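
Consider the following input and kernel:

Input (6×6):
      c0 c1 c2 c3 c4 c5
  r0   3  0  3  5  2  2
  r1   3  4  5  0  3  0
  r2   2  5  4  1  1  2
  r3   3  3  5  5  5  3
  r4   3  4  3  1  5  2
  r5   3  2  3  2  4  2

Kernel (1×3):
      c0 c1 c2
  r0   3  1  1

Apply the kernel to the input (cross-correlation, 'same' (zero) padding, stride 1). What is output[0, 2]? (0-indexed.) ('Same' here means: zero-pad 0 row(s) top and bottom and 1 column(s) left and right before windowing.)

8

The receptive field on the zero-padded input at this output position is [0 3 5]. Elementwise product with the kernel and sum: 0·3 + 3·1 + 5·1.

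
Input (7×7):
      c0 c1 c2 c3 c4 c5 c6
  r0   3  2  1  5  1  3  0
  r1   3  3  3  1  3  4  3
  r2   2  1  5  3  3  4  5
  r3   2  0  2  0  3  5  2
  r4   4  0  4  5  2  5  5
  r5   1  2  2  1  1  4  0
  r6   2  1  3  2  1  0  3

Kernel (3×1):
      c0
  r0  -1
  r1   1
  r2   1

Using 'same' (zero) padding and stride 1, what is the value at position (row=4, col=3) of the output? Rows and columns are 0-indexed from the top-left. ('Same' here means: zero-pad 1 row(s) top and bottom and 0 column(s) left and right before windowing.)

6

The receptive field on the zero-padded input at this output position is [0 / 5 / 1]. Elementwise product with the kernel and sum: 0·-1 + 5·1 + 1·1.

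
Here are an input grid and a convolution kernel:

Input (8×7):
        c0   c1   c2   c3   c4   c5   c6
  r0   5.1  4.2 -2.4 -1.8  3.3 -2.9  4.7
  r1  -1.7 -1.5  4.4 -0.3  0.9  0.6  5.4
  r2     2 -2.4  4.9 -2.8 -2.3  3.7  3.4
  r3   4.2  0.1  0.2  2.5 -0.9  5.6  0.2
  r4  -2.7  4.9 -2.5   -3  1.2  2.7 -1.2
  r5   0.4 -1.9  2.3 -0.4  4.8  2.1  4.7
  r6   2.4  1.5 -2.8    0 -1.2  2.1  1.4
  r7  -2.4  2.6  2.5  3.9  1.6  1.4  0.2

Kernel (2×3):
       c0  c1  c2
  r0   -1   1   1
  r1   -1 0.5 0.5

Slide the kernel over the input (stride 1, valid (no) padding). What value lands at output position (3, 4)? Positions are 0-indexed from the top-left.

6.25

The receptive field on the input at this output position is [-0.9 5.6 0.2 / 1.2 2.7 -1.2]. Elementwise product with the kernel and sum: -0.9·-1 + 5.6·1 + 0.2·1 + 1.2·-1 + 2.7·0.5 + -1.2·0.5.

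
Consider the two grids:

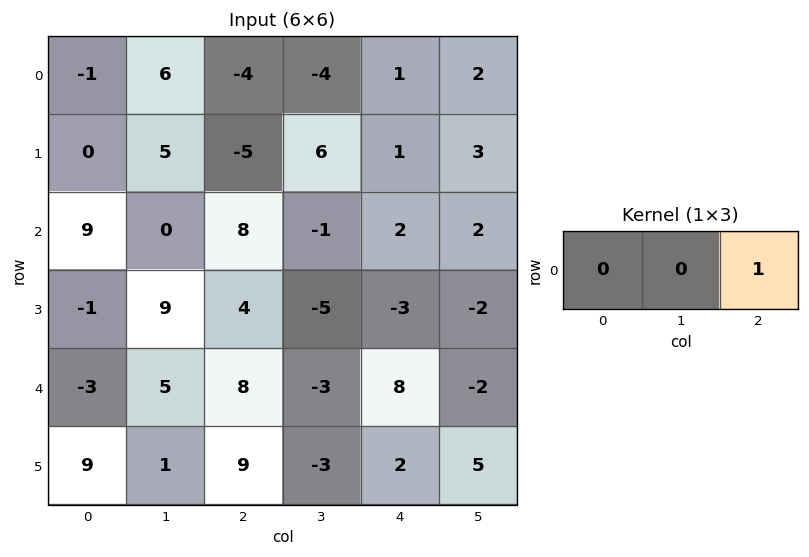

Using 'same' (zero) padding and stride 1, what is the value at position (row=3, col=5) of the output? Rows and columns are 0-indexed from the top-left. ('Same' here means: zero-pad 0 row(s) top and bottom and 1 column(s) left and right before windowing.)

0

The receptive field on the zero-padded input at this output position is [-3 -2 0]. Elementwise product with the kernel and sum: 0·1.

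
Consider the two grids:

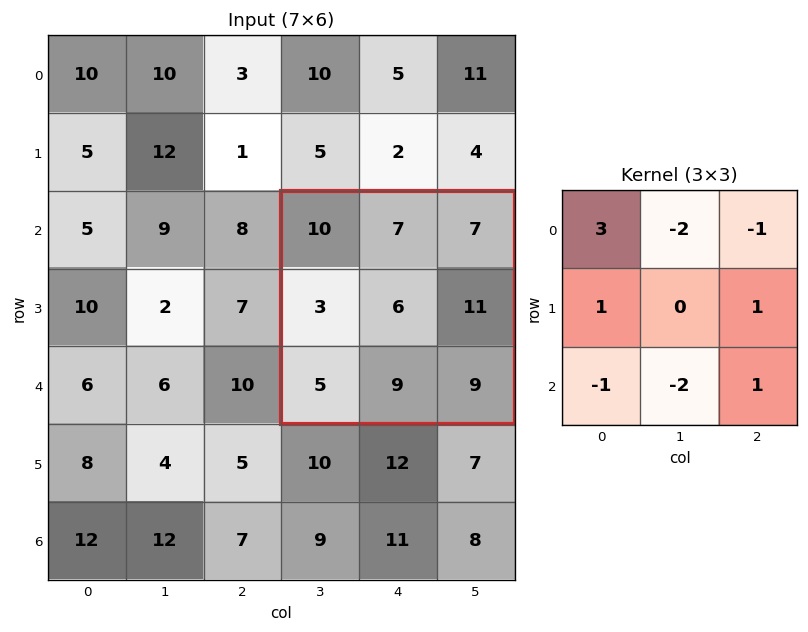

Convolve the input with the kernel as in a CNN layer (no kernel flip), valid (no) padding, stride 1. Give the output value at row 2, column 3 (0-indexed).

9

The receptive field on the input at this output position is [10 7 7 / 3 6 11 / 5 9 9]. Elementwise product with the kernel and sum: 10·3 + 7·-2 + 7·-1 + 3·1 + 11·1 + 5·-1 + 9·-2 + 9·1.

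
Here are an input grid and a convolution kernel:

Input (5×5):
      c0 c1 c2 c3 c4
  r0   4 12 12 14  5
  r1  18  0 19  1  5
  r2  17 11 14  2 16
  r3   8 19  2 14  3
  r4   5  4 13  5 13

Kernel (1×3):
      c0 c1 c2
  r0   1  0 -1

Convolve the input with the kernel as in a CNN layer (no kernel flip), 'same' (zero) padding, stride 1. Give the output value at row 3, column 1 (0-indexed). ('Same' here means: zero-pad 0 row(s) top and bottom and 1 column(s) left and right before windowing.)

The receptive field on the zero-padded input at this output position is [8 19 2]. Elementwise product with the kernel and sum: 8·1 + 2·-1.

6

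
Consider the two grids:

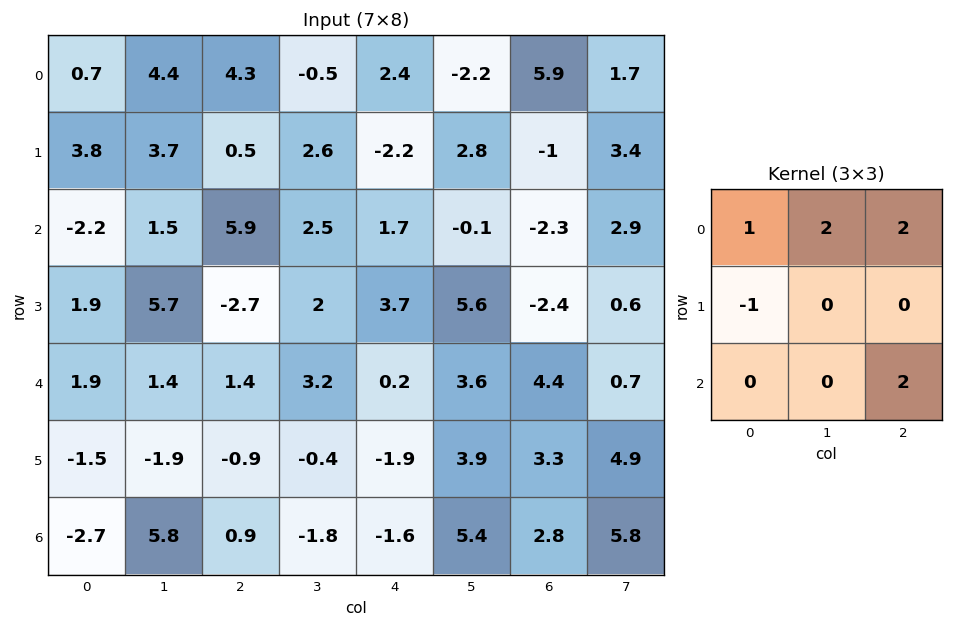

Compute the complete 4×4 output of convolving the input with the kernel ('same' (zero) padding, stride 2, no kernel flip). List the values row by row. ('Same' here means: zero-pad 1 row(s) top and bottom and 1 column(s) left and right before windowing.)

7.4 0.8 6.1 9
26.4 12.4 12.5 8.9
11.4 2.1 25.2 8.2
-6.8 -10.3 5.4 14.9

Output[0,0]: The receptive field on the zero-padded input at this output position is [0 0 0 / 0 0.7 4.4 / 0 3.8 3.7]. Elementwise product with the kernel and sum: 0·1 + 0·2 + 0·2 + 0·-1 + 3.7·2.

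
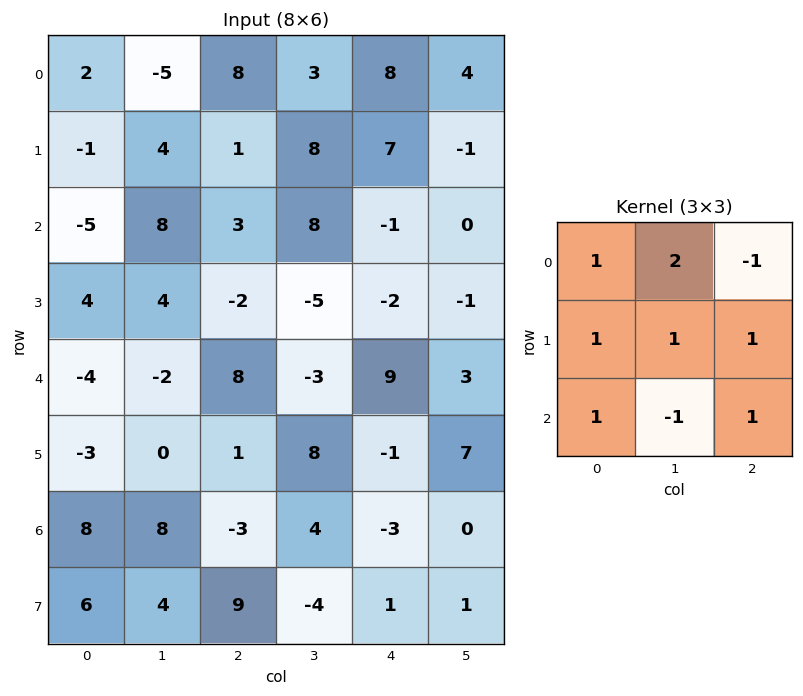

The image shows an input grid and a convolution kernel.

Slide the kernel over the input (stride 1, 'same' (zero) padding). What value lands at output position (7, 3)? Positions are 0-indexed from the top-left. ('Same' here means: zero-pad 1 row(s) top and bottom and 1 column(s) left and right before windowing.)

14

The receptive field on the zero-padded input at this output position is [-3 4 -3 / 9 -4 1 / 0 0 0]. Elementwise product with the kernel and sum: -3·1 + 4·2 + -3·-1 + 9·1 + -4·1 + 1·1 + 0·1 + 0·-1 + 0·1.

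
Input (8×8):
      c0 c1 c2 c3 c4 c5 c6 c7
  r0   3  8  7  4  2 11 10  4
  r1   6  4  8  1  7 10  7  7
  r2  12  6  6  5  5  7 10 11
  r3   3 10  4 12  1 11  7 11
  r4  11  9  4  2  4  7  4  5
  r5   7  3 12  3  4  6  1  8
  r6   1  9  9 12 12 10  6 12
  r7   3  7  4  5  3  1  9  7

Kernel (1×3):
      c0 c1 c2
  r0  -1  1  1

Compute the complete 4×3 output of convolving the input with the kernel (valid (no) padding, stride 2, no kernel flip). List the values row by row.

12 -1 19
0 4 12
2 2 7
17 15 4

Output[0,0]: The receptive field on the input at this output position is [3 8 7]. Elementwise product with the kernel and sum: 3·-1 + 8·1 + 7·1.
Output[0,1]: The receptive field on the input at this output position is [7 4 2]. Elementwise product with the kernel and sum: 7·-1 + 4·1 + 2·1.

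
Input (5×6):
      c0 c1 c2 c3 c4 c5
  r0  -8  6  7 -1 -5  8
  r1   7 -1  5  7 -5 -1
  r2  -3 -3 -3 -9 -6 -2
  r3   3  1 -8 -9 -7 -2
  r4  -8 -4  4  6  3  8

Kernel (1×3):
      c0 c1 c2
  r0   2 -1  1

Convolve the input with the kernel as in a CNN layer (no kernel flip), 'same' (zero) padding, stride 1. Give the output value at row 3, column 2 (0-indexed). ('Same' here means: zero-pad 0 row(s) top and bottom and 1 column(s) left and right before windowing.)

The receptive field on the zero-padded input at this output position is [1 -8 -9]. Elementwise product with the kernel and sum: 1·2 + -8·-1 + -9·1.

1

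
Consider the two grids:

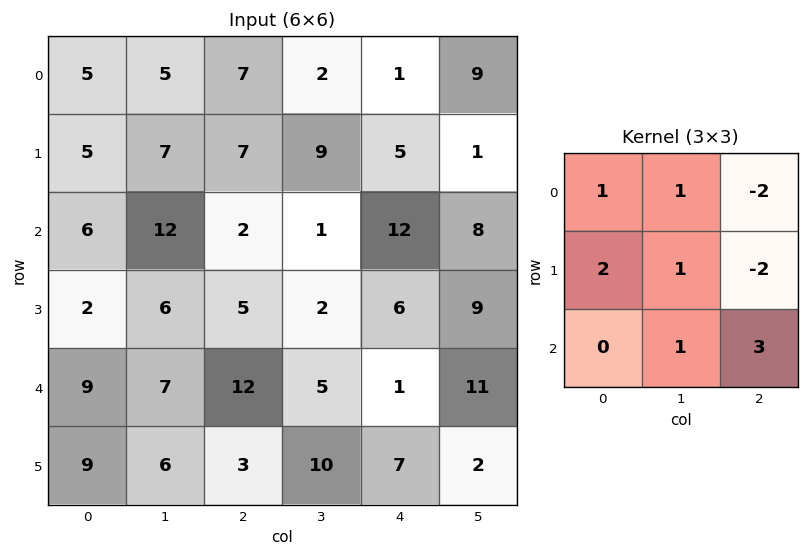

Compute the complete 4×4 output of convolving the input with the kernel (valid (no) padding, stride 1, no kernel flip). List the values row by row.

17 16 57 42
39 31 7 43
57 52 -13 23
14 56 53 -8

Output[0,0]: The receptive field on the input at this output position is [5 5 7 / 5 7 7 / 6 12 2]. Elementwise product with the kernel and sum: 5·1 + 5·1 + 7·-2 + 5·2 + 7·1 + 7·-2 + 12·1 + 2·3.
Output[0,1]: The receptive field on the input at this output position is [5 7 2 / 7 7 9 / 12 2 1]. Elementwise product with the kernel and sum: 5·1 + 7·1 + 2·-2 + 7·2 + 7·1 + 9·-2 + 2·1 + 1·3.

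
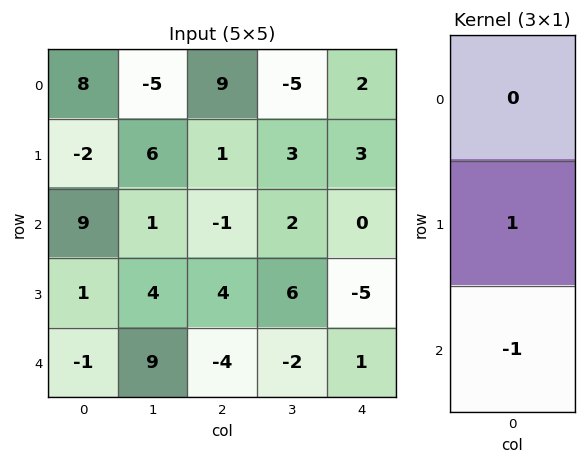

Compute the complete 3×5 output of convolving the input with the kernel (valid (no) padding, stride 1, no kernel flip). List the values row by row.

-11 5 2 1 3
8 -3 -5 -4 5
2 -5 8 8 -6

Output[0,0]: The receptive field on the input at this output position is [8 / -2 / 9]. Elementwise product with the kernel and sum: -2·1 + 9·-1.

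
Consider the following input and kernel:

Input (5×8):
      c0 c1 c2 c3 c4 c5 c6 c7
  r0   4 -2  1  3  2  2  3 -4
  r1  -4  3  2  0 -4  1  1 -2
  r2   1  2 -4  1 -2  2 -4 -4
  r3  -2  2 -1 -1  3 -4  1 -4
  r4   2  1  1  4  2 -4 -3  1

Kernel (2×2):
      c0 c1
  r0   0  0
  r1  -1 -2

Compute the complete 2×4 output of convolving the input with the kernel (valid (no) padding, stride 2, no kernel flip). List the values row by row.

Output[0,0]: The receptive field on the input at this output position is [4 -2 / -4 3]. Elementwise product with the kernel and sum: -4·-1 + 3·-2.

-2 -2 2 3
-2 3 5 7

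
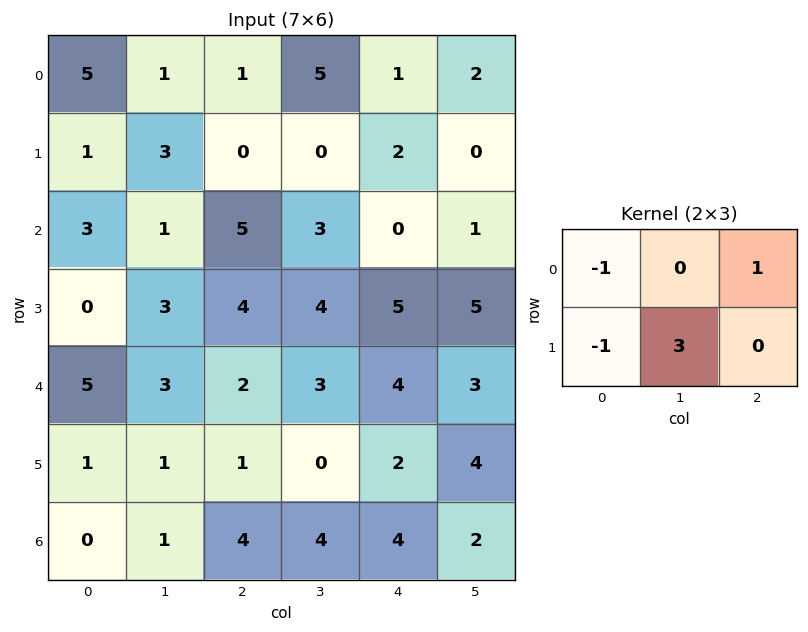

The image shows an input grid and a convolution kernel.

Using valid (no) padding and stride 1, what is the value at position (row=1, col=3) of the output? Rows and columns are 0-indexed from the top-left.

The receptive field on the input at this output position is [0 2 0 / 3 0 1]. Elementwise product with the kernel and sum: 0·-1 + 0·1 + 3·-1 + 0·3.

-3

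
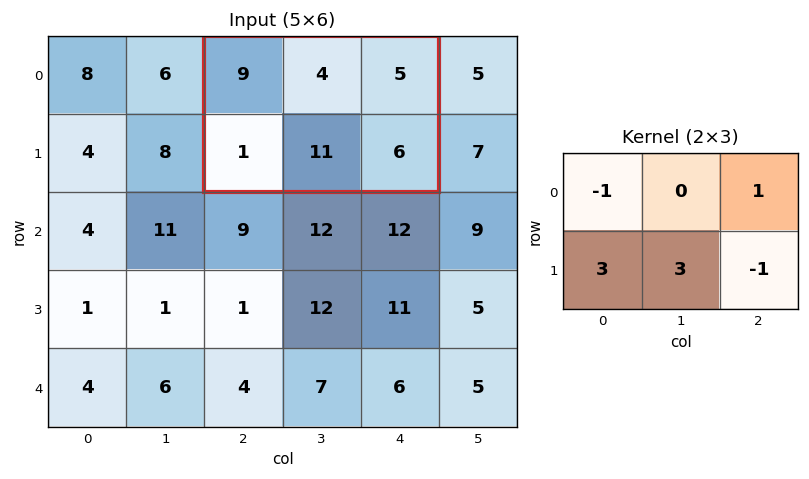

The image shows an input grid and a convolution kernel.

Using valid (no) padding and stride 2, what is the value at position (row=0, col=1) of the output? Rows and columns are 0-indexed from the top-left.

The receptive field on the input at this output position is [9 4 5 / 1 11 6]. Elementwise product with the kernel and sum: 9·-1 + 5·1 + 1·3 + 11·3 + 6·-1.

26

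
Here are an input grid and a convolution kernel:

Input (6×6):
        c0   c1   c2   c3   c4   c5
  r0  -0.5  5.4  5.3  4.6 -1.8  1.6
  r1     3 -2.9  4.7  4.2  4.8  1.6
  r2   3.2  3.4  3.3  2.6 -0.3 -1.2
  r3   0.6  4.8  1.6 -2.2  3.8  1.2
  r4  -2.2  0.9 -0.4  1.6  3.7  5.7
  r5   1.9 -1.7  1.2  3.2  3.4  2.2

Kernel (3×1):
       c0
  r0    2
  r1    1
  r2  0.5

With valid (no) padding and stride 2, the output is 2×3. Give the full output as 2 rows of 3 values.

3.6 16.95 1.05
5.9 8 5.05

Output[0,0]: The receptive field on the input at this output position is [-0.5 / 3 / 3.2]. Elementwise product with the kernel and sum: -0.5·2 + 3·1 + 3.2·0.5.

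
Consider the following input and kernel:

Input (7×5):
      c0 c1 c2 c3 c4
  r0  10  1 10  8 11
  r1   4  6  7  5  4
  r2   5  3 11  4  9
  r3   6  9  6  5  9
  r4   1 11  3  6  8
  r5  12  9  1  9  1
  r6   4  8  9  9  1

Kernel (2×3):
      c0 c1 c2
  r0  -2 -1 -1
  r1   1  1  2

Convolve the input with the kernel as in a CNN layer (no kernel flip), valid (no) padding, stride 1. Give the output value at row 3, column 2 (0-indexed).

-1

The receptive field on the input at this output position is [6 5 9 / 3 6 8]. Elementwise product with the kernel and sum: 6·-2 + 5·-1 + 9·-1 + 3·1 + 6·1 + 8·2.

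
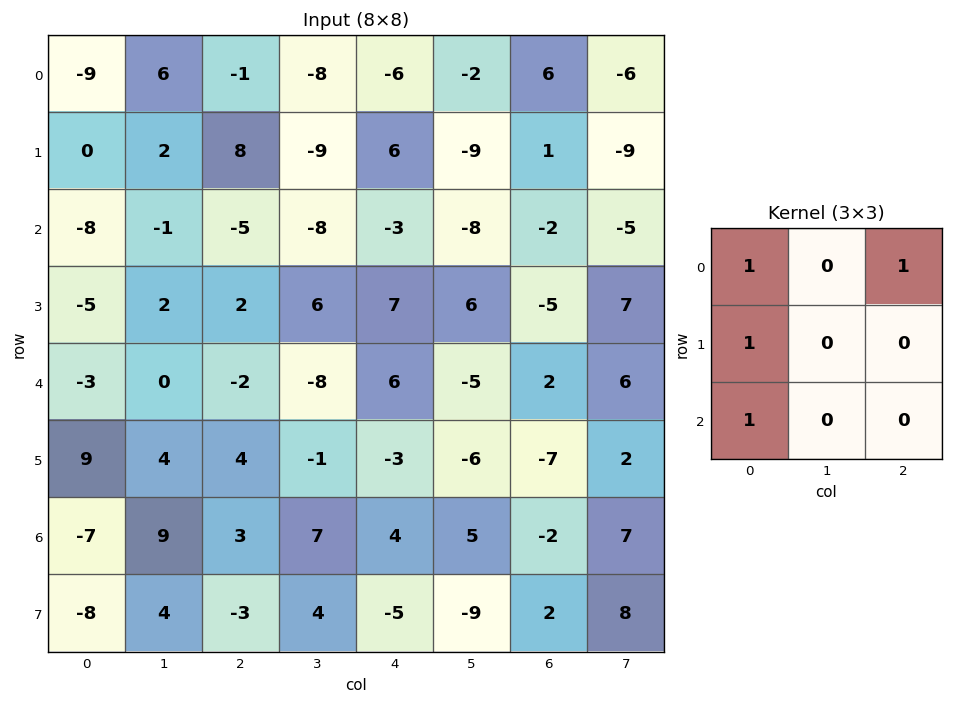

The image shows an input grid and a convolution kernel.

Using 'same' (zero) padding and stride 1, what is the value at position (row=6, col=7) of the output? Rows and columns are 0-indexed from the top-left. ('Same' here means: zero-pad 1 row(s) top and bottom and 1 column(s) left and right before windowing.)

-7

The receptive field on the zero-padded input at this output position is [-7 2 0 / -2 7 0 / 2 8 0]. Elementwise product with the kernel and sum: -7·1 + 0·1 + -2·1 + 2·1.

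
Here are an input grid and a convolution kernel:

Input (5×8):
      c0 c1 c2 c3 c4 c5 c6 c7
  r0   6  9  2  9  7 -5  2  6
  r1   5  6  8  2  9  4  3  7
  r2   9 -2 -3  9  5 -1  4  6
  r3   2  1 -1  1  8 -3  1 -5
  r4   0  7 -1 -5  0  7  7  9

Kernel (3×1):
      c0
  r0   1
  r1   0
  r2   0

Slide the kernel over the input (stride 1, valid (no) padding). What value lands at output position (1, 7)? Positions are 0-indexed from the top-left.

7

The receptive field on the input at this output position is [7 / 6 / -5]. Elementwise product with the kernel and sum: 7·1.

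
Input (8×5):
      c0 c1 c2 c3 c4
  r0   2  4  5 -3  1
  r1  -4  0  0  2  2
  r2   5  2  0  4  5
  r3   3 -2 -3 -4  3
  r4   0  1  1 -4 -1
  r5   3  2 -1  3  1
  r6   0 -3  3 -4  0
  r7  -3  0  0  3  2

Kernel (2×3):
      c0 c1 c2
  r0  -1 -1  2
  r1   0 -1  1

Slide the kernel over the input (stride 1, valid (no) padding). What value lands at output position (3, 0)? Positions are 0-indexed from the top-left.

-7

The receptive field on the input at this output position is [3 -2 -3 / 0 1 1]. Elementwise product with the kernel and sum: 3·-1 + -2·-1 + -3·2 + 1·-1 + 1·1.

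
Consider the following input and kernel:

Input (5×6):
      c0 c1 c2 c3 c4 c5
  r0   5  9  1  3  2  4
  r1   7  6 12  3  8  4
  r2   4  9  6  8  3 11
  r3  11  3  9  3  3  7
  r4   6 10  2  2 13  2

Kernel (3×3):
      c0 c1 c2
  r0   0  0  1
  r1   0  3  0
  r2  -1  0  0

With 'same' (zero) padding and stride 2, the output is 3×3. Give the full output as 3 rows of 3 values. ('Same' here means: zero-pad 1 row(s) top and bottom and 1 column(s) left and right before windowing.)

Output[0,0]: The receptive field on the zero-padded input at this output position is [0 0 0 / 0 5 9 / 0 7 6]. Elementwise product with the kernel and sum: 0·1 + 5·3 + 0·-1.

15 -3 3
18 18 10
21 9 46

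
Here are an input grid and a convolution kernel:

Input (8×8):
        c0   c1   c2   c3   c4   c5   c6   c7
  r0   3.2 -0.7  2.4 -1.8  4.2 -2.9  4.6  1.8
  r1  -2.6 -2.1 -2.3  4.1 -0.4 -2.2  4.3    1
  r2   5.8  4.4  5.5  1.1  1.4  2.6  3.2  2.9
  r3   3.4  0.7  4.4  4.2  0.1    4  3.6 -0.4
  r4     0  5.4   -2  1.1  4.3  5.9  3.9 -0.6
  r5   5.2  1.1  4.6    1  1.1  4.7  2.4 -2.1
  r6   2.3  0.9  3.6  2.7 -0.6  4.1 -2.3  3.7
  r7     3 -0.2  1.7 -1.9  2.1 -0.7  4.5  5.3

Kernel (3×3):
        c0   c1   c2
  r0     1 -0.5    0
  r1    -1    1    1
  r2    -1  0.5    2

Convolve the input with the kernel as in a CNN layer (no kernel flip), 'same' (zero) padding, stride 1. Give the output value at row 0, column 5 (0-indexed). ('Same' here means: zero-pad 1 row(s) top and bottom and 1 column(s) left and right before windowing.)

5.4

The receptive field on the zero-padded input at this output position is [0 0 0 / 4.2 -2.9 4.6 / -0.4 -2.2 4.3]. Elementwise product with the kernel and sum: 0·1 + 0·-0.5 + 4.2·-1 + -2.9·1 + 4.6·1 + -0.4·-1 + -2.2·0.5 + 4.3·2.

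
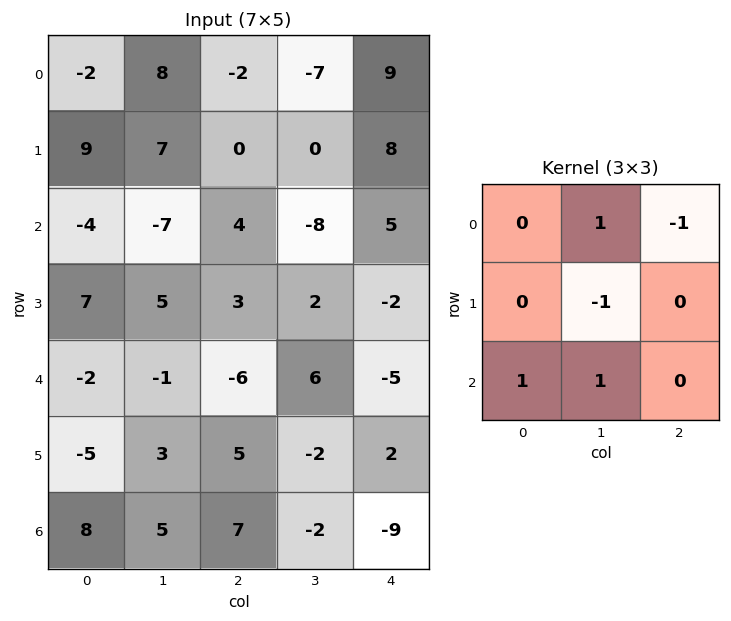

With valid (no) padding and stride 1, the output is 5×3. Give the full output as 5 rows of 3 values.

Output[0,0]: The receptive field on the input at this output position is [-2 8 -2 / 9 7 0 / -4 -7 4]. Elementwise product with the kernel and sum: 8·1 + -2·-1 + 7·-1 + -4·1 + -7·1.

-8 2 -20
26 4 5
-19 2 -15
1 15 1
15 -5 18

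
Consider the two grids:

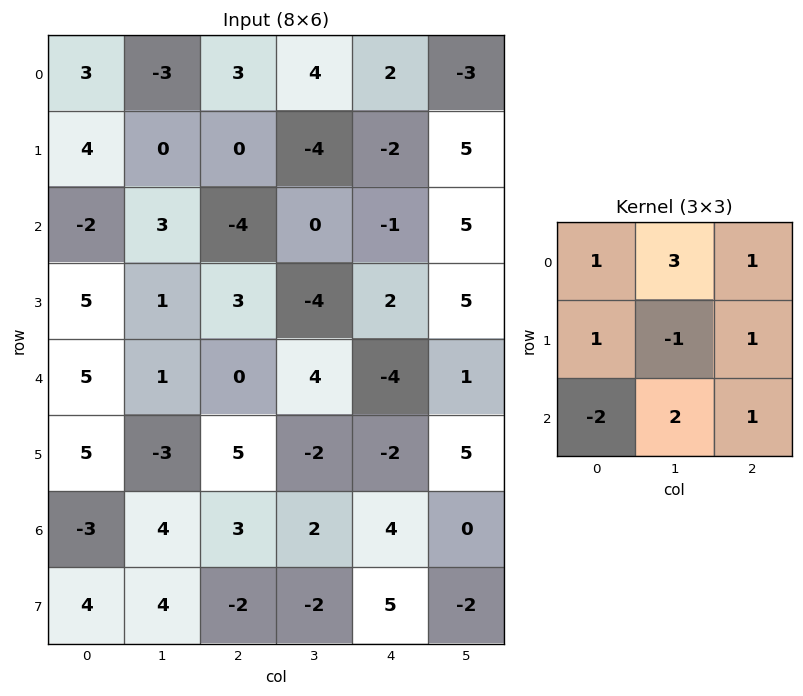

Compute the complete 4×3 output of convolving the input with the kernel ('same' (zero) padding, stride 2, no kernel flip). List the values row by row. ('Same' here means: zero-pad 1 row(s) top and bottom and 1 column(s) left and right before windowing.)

2 -6 8
28 3 18
19 25 21
31 -1 7

Output[0,0]: The receptive field on the zero-padded input at this output position is [0 0 0 / 0 3 -3 / 0 4 0]. Elementwise product with the kernel and sum: 0·1 + 0·3 + 0·1 + 0·1 + 3·-1 + -3·1 + 0·-2 + 4·2 + 0·1.
Output[0,1]: The receptive field on the zero-padded input at this output position is [0 0 0 / -3 3 4 / 0 0 -4]. Elementwise product with the kernel and sum: 0·1 + 0·3 + 0·1 + -3·1 + 3·-1 + 4·1 + 0·-2 + 0·2 + -4·1.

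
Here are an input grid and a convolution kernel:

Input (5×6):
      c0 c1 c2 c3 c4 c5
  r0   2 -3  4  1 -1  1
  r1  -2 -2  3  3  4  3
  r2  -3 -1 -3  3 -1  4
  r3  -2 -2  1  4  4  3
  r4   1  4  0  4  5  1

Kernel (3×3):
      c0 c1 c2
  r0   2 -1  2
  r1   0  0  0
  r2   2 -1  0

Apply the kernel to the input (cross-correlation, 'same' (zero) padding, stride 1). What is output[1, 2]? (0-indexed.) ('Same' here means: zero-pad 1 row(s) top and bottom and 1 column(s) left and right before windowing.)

-7

The receptive field on the zero-padded input at this output position is [-3 4 1 / -2 3 3 / -1 -3 3]. Elementwise product with the kernel and sum: -3·2 + 4·-1 + 1·2 + -1·2 + -3·-1.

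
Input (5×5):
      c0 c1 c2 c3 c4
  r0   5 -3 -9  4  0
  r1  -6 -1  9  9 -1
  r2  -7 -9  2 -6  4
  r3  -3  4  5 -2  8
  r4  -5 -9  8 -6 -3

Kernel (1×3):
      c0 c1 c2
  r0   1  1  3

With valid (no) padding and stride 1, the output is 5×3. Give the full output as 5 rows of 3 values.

-25 0 -5
20 35 15
-10 -25 8
16 3 27
10 -19 -7

Output[0,0]: The receptive field on the input at this output position is [5 -3 -9]. Elementwise product with the kernel and sum: 5·1 + -3·1 + -9·3.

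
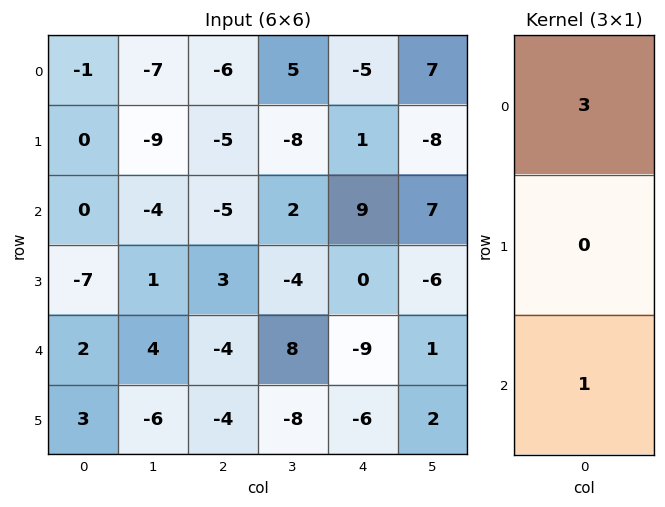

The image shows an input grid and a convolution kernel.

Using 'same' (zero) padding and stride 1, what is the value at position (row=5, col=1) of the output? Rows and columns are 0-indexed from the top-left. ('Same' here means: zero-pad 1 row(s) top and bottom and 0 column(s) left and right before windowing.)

12

The receptive field on the zero-padded input at this output position is [4 / -6 / 0]. Elementwise product with the kernel and sum: 4·3 + 0·1.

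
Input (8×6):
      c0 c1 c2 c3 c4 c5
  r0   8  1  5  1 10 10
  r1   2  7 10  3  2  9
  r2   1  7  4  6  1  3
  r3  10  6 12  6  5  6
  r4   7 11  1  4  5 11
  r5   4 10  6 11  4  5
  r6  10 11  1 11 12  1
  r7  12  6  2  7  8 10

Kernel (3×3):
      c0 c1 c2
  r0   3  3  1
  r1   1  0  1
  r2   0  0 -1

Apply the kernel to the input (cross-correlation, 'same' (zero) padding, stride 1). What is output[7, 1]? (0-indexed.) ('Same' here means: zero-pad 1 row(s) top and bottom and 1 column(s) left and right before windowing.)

The receptive field on the zero-padded input at this output position is [10 11 1 / 12 6 2 / 0 0 0]. Elementwise product with the kernel and sum: 10·3 + 11·3 + 1·1 + 12·1 + 2·1 + 0·-1.

78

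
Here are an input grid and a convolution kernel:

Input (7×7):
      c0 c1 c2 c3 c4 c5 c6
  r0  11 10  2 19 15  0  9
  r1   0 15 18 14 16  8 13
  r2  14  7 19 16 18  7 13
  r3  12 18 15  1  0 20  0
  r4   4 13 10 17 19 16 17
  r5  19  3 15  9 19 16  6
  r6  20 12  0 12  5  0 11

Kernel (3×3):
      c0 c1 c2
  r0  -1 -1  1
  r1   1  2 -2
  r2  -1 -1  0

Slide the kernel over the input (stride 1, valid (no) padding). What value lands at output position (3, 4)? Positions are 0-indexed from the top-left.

-38

The receptive field on the input at this output position is [0 20 0 / 19 16 17 / 19 16 6]. Elementwise product with the kernel and sum: 0·-1 + 20·-1 + 0·1 + 19·1 + 16·2 + 17·-2 + 19·-1 + 16·-1.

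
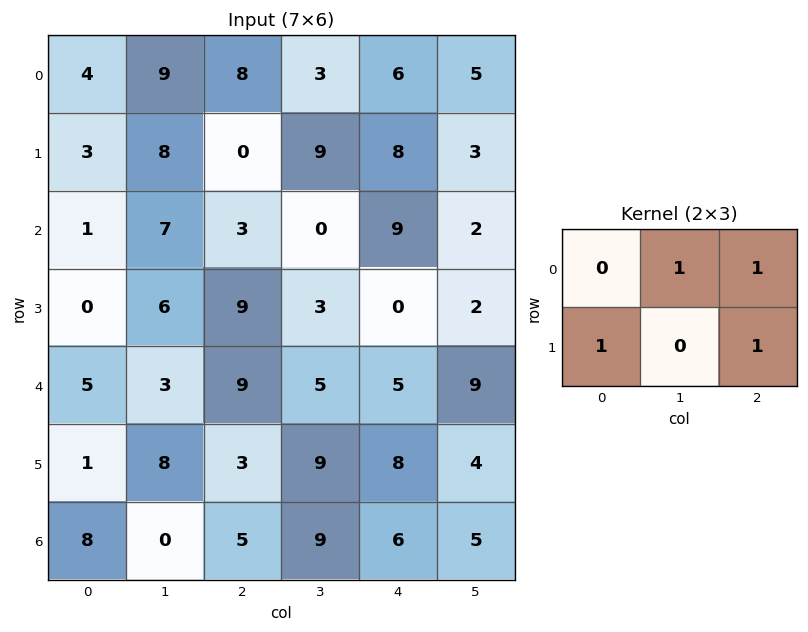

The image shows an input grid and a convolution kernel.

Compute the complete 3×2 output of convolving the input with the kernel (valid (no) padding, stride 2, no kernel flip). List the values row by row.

Output[0,0]: The receptive field on the input at this output position is [4 9 8 / 3 8 0]. Elementwise product with the kernel and sum: 9·1 + 8·1 + 3·1 + 0·1.
Output[0,1]: The receptive field on the input at this output position is [8 3 6 / 0 9 8]. Elementwise product with the kernel and sum: 3·1 + 6·1 + 0·1 + 8·1.

20 17
19 18
16 21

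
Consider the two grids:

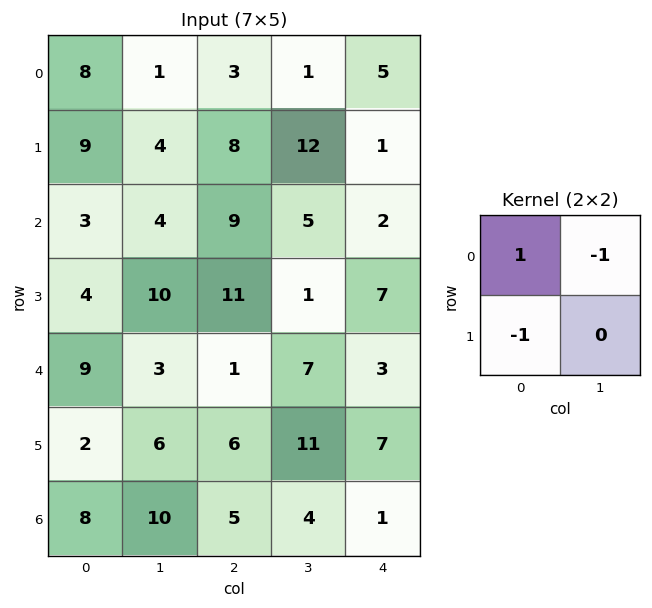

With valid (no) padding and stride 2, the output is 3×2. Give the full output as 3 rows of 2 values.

Output[0,0]: The receptive field on the input at this output position is [8 1 / 9 4]. Elementwise product with the kernel and sum: 8·1 + 1·-1 + 9·-1.
Output[0,1]: The receptive field on the input at this output position is [3 1 / 8 12]. Elementwise product with the kernel and sum: 3·1 + 1·-1 + 8·-1.

-2 -6
-5 -7
4 -12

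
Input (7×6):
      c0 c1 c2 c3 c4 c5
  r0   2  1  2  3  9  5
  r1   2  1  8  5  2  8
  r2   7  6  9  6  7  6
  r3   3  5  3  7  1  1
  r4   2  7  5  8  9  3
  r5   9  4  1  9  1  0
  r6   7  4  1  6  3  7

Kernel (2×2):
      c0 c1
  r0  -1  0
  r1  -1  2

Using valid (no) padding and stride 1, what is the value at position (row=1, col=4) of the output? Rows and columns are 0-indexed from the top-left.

The receptive field on the input at this output position is [2 8 / 7 6]. Elementwise product with the kernel and sum: 2·-1 + 7·-1 + 6·2.

3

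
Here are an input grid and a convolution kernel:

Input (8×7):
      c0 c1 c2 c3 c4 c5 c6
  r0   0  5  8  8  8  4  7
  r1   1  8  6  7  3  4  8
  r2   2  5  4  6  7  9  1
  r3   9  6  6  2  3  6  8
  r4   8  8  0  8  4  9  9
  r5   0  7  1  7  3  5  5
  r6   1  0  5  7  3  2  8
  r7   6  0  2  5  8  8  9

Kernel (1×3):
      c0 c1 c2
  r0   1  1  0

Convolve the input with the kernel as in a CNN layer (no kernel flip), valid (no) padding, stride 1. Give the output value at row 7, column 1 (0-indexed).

2

The receptive field on the input at this output position is [0 2 5]. Elementwise product with the kernel and sum: 0·1 + 2·1.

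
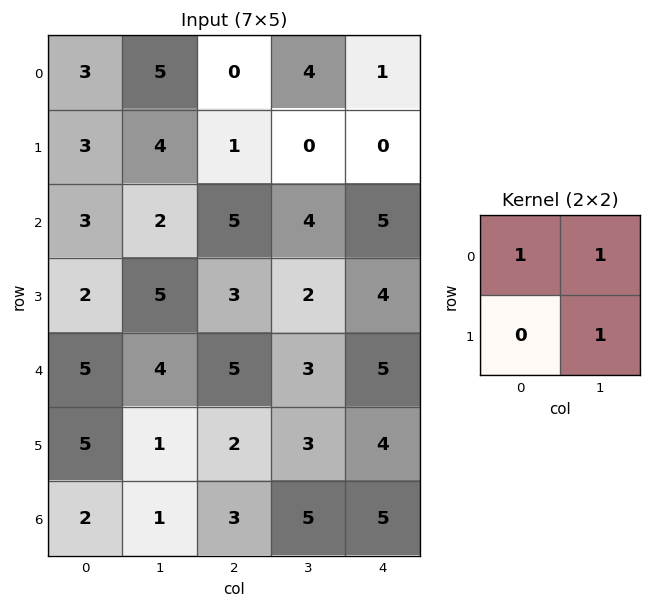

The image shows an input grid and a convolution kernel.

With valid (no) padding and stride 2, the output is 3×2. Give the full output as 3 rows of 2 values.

12 4
10 11
10 11

Output[0,0]: The receptive field on the input at this output position is [3 5 / 3 4]. Elementwise product with the kernel and sum: 3·1 + 5·1 + 4·1.
Output[0,1]: The receptive field on the input at this output position is [0 4 / 1 0]. Elementwise product with the kernel and sum: 0·1 + 4·1 + 0·1.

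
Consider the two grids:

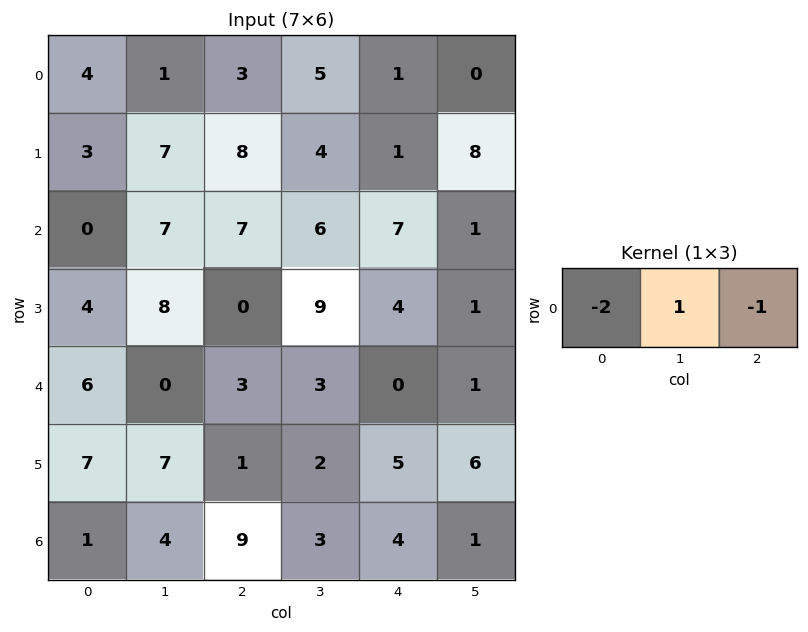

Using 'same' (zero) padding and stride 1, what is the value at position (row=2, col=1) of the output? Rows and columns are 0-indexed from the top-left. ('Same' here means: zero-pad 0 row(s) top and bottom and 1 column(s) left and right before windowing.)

The receptive field on the zero-padded input at this output position is [0 7 7]. Elementwise product with the kernel and sum: 0·-2 + 7·1 + 7·-1.

0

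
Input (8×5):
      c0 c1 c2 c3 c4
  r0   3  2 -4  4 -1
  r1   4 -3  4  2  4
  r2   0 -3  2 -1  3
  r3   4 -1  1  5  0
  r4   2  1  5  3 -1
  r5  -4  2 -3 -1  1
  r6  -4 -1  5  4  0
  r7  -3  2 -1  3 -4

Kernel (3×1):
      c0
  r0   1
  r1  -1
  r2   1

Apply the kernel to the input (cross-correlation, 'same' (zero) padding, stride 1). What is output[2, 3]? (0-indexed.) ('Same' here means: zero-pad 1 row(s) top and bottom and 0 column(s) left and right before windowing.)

8

The receptive field on the zero-padded input at this output position is [2 / -1 / 5]. Elementwise product with the kernel and sum: 2·1 + -1·-1 + 5·1.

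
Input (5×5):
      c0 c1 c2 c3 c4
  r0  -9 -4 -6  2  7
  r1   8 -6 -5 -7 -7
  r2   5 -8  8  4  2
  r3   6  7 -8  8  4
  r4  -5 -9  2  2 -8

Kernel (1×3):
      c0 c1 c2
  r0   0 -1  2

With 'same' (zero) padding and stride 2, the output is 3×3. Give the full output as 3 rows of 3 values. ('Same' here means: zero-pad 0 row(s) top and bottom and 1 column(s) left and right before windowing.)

1 10 -7
-21 0 -2
-13 2 8

Output[0,0]: The receptive field on the zero-padded input at this output position is [0 -9 -4]. Elementwise product with the kernel and sum: -9·-1 + -4·2.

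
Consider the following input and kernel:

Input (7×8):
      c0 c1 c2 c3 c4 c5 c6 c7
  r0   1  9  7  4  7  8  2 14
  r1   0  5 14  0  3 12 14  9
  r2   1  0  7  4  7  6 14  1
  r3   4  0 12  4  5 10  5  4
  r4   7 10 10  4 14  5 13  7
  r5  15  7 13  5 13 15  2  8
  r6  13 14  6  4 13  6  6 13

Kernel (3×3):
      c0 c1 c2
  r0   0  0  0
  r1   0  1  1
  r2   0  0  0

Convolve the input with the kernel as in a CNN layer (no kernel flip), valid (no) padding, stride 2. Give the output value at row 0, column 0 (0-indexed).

The receptive field on the input at this output position is [1 9 7 / 0 5 14 / 1 0 7]. Elementwise product with the kernel and sum: 5·1 + 14·1.

19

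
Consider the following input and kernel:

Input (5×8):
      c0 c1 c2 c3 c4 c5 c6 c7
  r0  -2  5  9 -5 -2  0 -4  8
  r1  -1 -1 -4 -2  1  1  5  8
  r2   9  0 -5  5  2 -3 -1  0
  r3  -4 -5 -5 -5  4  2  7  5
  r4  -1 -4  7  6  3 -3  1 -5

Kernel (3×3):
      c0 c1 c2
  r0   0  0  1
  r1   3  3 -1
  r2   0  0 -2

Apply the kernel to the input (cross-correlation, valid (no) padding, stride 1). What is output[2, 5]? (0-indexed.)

32

The receptive field on the input at this output position is [-3 -1 0 / 2 7 5 / -3 1 -5]. Elementwise product with the kernel and sum: 0·1 + 2·3 + 7·3 + 5·-1 + -5·-2.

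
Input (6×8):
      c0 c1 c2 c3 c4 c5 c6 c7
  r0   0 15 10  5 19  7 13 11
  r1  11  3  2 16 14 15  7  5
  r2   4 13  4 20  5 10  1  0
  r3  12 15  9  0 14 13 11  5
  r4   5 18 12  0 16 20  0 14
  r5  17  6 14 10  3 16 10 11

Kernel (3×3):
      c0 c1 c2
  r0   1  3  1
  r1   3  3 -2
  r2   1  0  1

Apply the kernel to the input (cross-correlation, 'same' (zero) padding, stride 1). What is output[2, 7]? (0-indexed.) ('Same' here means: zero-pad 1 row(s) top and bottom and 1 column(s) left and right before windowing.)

36

The receptive field on the zero-padded input at this output position is [7 5 0 / 1 0 0 / 11 5 0]. Elementwise product with the kernel and sum: 7·1 + 5·3 + 0·1 + 1·3 + 0·3 + 0·-2 + 11·1 + 0·1.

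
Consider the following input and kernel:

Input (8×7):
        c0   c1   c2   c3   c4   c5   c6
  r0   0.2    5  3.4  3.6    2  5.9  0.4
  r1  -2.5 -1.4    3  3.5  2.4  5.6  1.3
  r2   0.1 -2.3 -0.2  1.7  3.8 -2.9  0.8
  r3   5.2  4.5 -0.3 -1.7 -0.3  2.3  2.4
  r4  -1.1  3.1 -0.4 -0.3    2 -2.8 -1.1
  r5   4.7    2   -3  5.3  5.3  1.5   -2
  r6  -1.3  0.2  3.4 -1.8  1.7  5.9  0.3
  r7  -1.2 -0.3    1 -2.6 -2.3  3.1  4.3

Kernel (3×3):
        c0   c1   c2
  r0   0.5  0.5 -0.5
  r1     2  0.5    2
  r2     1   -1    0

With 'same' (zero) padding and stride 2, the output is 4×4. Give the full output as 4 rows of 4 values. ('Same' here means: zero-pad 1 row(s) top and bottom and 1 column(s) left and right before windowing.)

Output[0,0]: The receptive field on the zero-padded input at this output position is [0 0 0 / 0 0.2 5 / 0 -2.5 -1.4]. Elementwise product with the kernel and sum: 0·0.5 + 0·0.5 + 0·-0.5 + 0·2 + 0.2·0.5 + 5·2 + 0·1 + -2.5·-1.

12.6 14.5 21.1 16.3
-10.3 2.55 -1.75 -2.05
1.3 13.35 -7.35 -0.3
2.3 -5.95 13.3 10.5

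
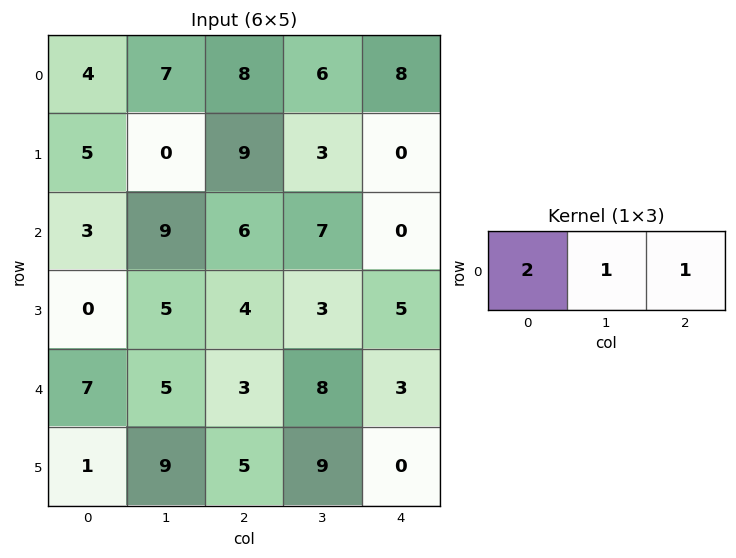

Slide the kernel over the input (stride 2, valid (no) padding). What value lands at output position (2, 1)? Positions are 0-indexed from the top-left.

17

The receptive field on the input at this output position is [3 8 3]. Elementwise product with the kernel and sum: 3·2 + 8·1 + 3·1.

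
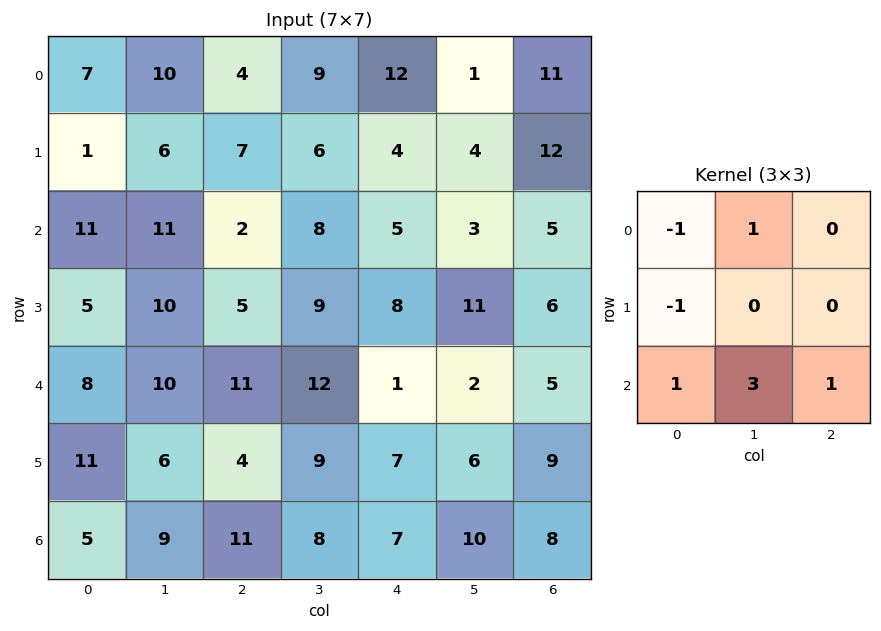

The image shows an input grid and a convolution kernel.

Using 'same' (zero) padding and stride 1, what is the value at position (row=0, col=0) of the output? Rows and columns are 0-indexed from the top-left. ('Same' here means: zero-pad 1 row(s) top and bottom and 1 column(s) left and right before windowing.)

9

The receptive field on the zero-padded input at this output position is [0 0 0 / 0 7 10 / 0 1 6]. Elementwise product with the kernel and sum: 0·-1 + 0·1 + 0·-1 + 0·1 + 1·3 + 6·1.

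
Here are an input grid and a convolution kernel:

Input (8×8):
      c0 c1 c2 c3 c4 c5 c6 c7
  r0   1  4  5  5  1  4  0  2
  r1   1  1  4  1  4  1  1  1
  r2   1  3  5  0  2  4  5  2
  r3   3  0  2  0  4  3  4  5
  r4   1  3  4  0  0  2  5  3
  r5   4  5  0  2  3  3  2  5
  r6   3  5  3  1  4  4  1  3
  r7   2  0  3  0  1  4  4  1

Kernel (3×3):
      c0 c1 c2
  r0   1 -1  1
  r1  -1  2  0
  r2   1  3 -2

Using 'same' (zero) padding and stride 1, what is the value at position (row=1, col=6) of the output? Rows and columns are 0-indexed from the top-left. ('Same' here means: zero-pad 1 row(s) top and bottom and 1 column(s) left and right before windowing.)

The receptive field on the zero-padded input at this output position is [4 0 2 / 1 1 1 / 4 5 2]. Elementwise product with the kernel and sum: 4·1 + 0·-1 + 2·1 + 1·-1 + 1·2 + 4·1 + 5·3 + 2·-2.

22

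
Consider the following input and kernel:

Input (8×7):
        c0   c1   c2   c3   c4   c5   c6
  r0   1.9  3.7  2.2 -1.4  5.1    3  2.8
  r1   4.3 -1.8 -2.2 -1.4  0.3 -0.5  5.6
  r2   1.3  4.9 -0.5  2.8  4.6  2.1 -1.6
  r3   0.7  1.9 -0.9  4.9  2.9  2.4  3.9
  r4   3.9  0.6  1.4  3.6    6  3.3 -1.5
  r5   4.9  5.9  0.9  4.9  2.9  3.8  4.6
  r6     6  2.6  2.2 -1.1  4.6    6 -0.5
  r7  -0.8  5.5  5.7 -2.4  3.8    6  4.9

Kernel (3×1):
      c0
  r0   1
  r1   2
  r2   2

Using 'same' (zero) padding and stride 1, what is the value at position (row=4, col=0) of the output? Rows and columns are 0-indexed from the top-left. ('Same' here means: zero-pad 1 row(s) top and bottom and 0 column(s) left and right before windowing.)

18.3

The receptive field on the zero-padded input at this output position is [0.7 / 3.9 / 4.9]. Elementwise product with the kernel and sum: 0.7·1 + 3.9·2 + 4.9·2.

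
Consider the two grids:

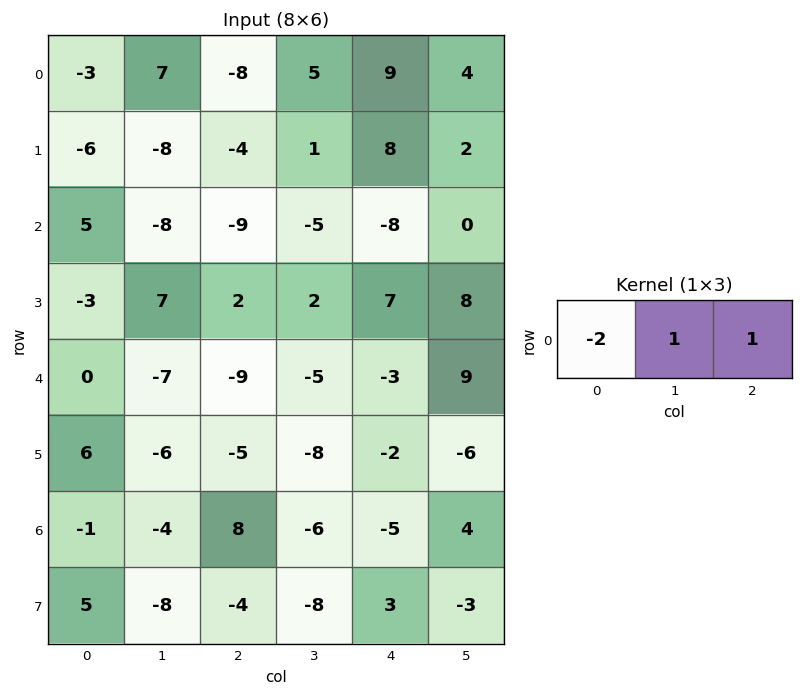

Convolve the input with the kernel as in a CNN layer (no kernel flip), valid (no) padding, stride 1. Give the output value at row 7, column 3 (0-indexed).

The receptive field on the input at this output position is [-8 3 -3]. Elementwise product with the kernel and sum: -8·-2 + 3·1 + -3·1.

16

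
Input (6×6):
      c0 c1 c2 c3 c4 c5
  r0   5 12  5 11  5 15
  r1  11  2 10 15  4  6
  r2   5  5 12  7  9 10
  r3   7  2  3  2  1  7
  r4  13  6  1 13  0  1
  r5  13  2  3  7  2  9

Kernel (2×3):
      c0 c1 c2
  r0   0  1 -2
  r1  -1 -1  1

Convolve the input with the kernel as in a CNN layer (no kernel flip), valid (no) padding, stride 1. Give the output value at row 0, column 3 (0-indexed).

-38

The receptive field on the input at this output position is [11 5 15 / 15 4 6]. Elementwise product with the kernel and sum: 5·1 + 15·-2 + 15·-1 + 4·-1 + 6·1.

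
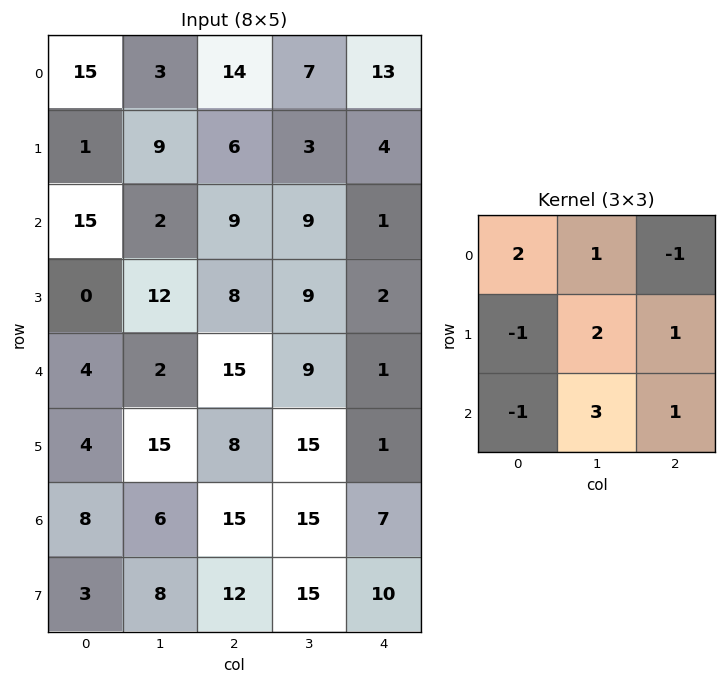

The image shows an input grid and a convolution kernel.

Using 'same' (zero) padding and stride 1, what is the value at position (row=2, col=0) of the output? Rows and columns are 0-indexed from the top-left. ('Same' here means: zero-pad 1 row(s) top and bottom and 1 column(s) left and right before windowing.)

36

The receptive field on the zero-padded input at this output position is [0 1 9 / 0 15 2 / 0 0 12]. Elementwise product with the kernel and sum: 0·2 + 1·1 + 9·-1 + 0·-1 + 15·2 + 2·1 + 0·-1 + 0·3 + 12·1.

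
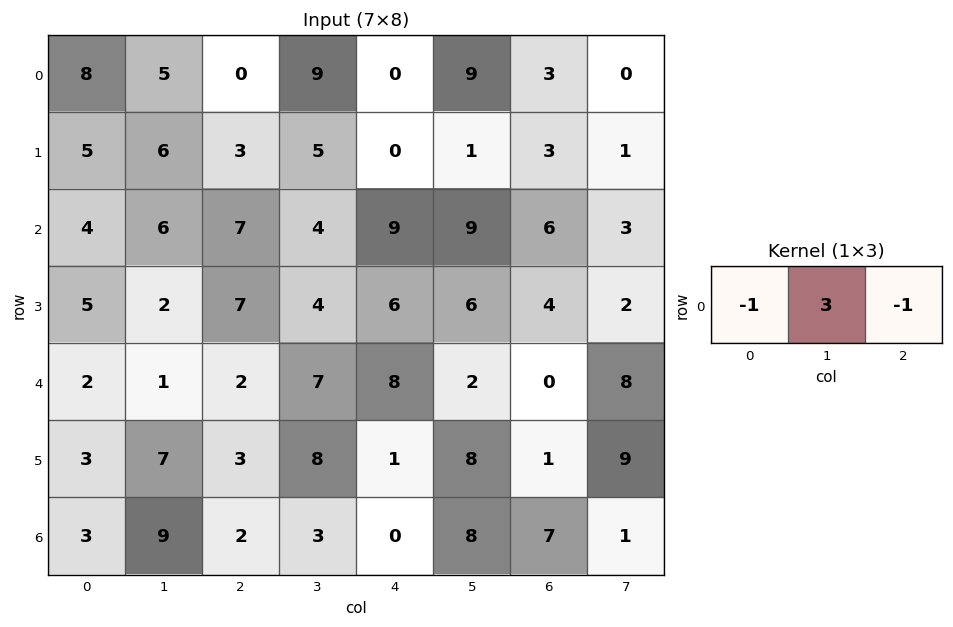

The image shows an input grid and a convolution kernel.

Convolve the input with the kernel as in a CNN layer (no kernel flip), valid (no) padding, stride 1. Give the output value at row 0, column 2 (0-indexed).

The receptive field on the input at this output position is [0 9 0]. Elementwise product with the kernel and sum: 0·-1 + 9·3 + 0·-1.

27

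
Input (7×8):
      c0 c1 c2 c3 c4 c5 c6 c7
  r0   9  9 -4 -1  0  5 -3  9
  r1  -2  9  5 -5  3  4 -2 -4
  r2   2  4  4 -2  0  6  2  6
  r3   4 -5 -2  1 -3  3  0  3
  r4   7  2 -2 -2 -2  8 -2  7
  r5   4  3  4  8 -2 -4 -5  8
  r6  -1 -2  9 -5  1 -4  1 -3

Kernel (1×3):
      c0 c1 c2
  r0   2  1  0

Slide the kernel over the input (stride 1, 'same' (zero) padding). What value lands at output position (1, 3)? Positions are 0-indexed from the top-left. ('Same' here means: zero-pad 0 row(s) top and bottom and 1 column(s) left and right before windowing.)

5

The receptive field on the zero-padded input at this output position is [5 -5 3]. Elementwise product with the kernel and sum: 5·2 + -5·1.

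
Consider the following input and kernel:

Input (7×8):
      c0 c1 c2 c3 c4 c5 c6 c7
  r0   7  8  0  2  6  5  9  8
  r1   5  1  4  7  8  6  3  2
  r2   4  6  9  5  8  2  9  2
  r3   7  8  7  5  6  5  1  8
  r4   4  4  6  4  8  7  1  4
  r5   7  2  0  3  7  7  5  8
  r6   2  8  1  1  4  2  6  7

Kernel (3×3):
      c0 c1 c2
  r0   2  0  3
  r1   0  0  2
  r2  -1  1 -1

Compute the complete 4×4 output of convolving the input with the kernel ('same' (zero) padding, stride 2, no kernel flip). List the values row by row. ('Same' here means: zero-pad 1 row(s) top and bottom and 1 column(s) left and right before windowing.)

Output[0,0]: The receptive field on the zero-padded input at this output position is [0 0 0 / 0 7 8 / 0 5 1]. Elementwise product with the kernel and sum: 0·2 + 0·3 + 8·2 + 0·-1 + 5·1 + 1·-1.
Output[0,1]: The receptive field on the zero-padded input at this output position is [0 0 0 / 8 0 2 / 1 4 7]. Elementwise product with the kernel and sum: 0·2 + 0·3 + 2·2 + 1·-1 + 4·1 + 7·-1.

20 0 5 11
14 27 32 10
37 34 36 32
22 15 31 52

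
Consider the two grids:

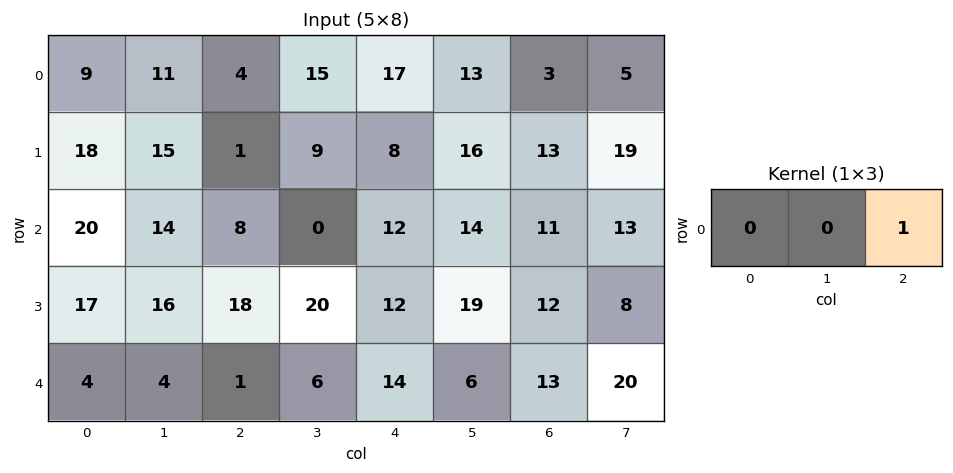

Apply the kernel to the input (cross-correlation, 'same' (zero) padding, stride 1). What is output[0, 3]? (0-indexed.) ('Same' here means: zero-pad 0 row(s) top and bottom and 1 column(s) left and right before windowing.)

The receptive field on the zero-padded input at this output position is [4 15 17]. Elementwise product with the kernel and sum: 17·1.

17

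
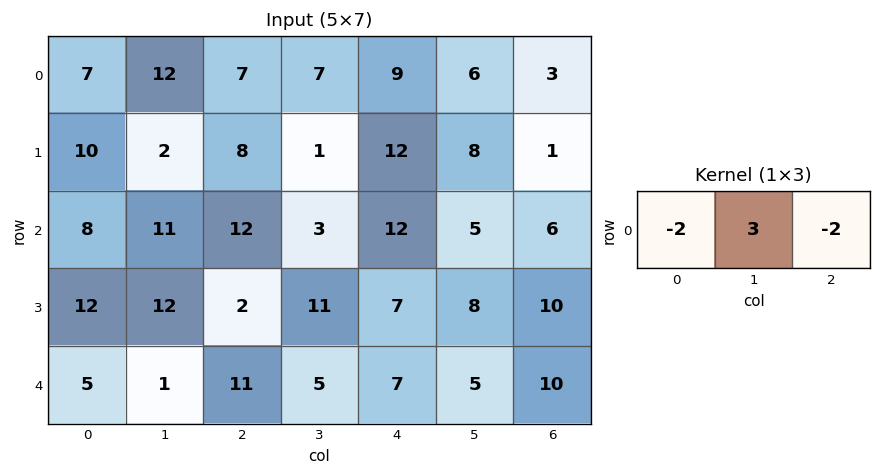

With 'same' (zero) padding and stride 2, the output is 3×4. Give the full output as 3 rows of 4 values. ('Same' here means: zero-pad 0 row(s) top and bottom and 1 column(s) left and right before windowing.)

-3 -17 1 -3
2 8 20 8
13 21 1 20

Output[0,0]: The receptive field on the zero-padded input at this output position is [0 7 12]. Elementwise product with the kernel and sum: 0·-2 + 7·3 + 12·-2.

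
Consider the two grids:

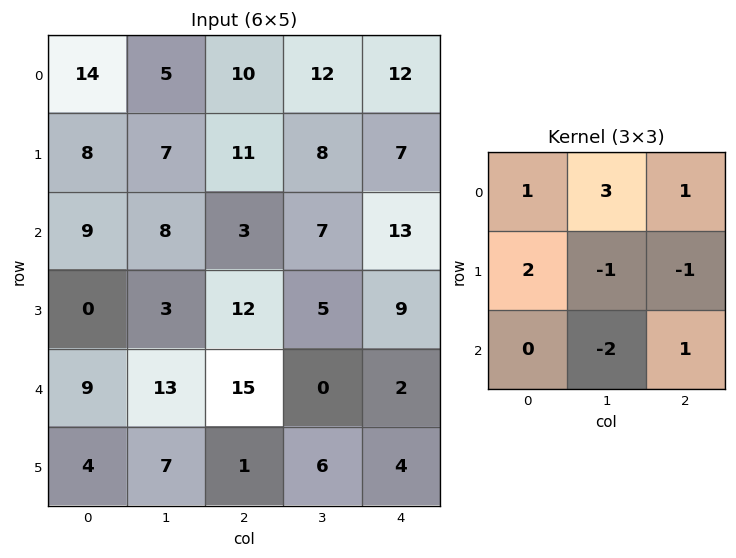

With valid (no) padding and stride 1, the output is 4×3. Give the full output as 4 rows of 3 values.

Output[0,0]: The receptive field on the input at this output position is [14 5 10 / 8 7 11 / 9 8 3]. Elementwise product with the kernel and sum: 14·1 + 5·3 + 10·1 + 8·2 + 7·-1 + 11·-1 + 8·-2 + 3·1.

24 43 64
53 35 27
10 -17 49
-2 59 56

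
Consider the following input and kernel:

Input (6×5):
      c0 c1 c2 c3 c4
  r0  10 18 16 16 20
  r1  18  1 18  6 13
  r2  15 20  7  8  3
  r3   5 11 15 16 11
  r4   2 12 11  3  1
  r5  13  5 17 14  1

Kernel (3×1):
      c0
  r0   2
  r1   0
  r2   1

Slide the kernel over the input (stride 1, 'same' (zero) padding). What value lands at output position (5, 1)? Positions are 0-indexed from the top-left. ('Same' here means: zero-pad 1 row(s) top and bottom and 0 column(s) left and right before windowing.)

24

The receptive field on the zero-padded input at this output position is [12 / 5 / 0]. Elementwise product with the kernel and sum: 12·2 + 0·1.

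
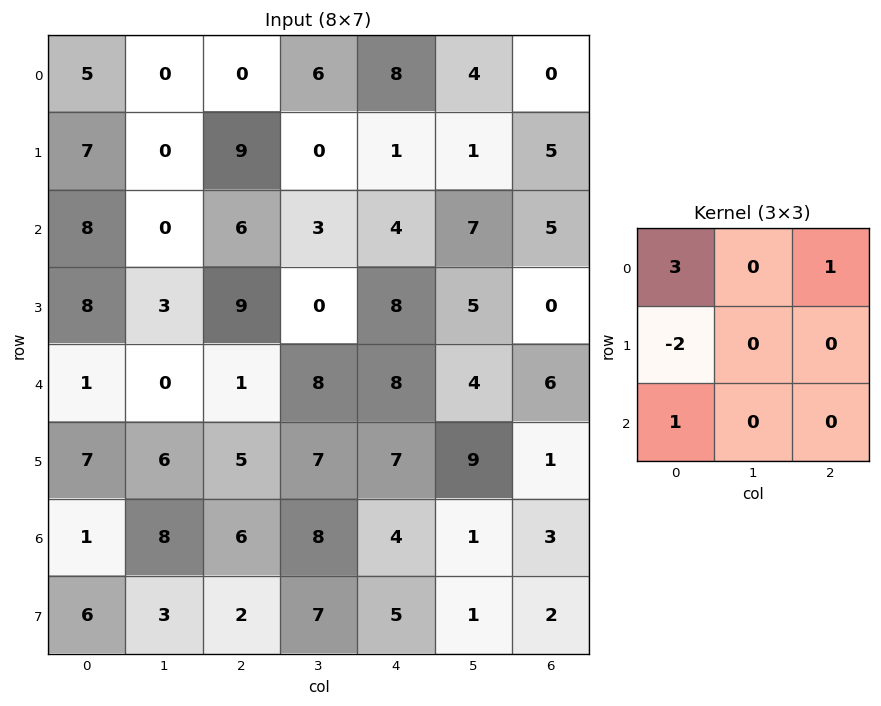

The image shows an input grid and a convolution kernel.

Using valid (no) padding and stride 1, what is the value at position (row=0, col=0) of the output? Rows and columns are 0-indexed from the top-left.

The receptive field on the input at this output position is [5 0 0 / 7 0 9 / 8 0 6]. Elementwise product with the kernel and sum: 5·3 + 0·1 + 7·-2 + 8·1.

9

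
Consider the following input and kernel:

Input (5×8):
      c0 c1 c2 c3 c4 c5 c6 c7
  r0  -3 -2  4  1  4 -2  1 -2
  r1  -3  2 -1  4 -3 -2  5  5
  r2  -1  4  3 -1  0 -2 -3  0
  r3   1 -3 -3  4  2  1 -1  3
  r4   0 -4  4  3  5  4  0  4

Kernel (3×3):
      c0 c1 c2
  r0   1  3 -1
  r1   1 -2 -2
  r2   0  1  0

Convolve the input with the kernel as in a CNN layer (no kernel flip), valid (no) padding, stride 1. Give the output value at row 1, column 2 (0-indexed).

The receptive field on the input at this output position is [-1 4 -3 / 3 -1 0 / -3 4 2]. Elementwise product with the kernel and sum: -1·1 + 4·3 + -3·-1 + 3·1 + -1·-2 + 0·-2 + 4·1.

23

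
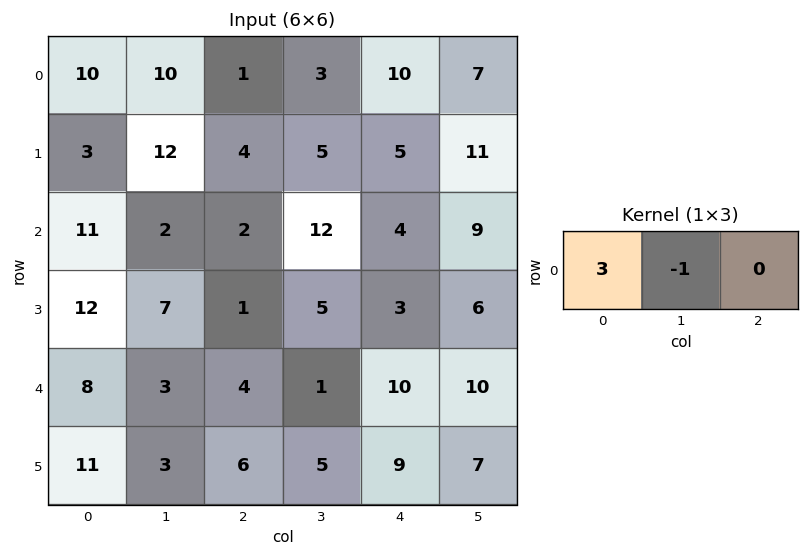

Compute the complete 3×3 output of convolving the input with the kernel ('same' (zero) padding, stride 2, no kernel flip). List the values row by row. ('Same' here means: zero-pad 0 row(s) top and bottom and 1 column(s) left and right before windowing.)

Output[0,0]: The receptive field on the zero-padded input at this output position is [0 10 10]. Elementwise product with the kernel and sum: 0·3 + 10·-1.

-10 29 -1
-11 4 32
-8 5 -7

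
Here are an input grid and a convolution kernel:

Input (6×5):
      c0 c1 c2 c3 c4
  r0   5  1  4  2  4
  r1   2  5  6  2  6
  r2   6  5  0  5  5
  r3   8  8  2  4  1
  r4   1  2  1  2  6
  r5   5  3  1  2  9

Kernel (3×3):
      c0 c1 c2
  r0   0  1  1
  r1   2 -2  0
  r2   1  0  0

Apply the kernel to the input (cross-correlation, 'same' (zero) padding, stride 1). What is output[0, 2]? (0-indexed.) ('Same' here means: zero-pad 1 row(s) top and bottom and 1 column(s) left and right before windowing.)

-1

The receptive field on the zero-padded input at this output position is [0 0 0 / 1 4 2 / 5 6 2]. Elementwise product with the kernel and sum: 0·1 + 0·1 + 1·2 + 4·-2 + 5·1.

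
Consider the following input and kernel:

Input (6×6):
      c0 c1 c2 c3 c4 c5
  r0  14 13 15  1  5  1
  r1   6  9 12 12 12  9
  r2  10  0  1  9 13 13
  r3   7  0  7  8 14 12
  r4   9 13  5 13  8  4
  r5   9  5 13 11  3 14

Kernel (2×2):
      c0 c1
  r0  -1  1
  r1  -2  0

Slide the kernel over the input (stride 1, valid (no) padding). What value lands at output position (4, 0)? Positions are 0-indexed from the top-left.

The receptive field on the input at this output position is [9 13 / 9 5]. Elementwise product with the kernel and sum: 9·-1 + 13·1 + 9·-2.

-14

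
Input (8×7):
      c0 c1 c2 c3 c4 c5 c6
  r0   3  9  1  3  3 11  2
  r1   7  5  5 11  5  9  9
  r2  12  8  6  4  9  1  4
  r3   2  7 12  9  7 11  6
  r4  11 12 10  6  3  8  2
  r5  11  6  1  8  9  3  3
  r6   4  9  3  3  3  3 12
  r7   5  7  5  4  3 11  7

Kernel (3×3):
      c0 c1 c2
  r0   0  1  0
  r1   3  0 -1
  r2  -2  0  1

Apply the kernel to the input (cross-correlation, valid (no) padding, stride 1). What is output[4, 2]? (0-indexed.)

The receptive field on the input at this output position is [10 6 3 / 1 8 9 / 3 3 3]. Elementwise product with the kernel and sum: 6·1 + 1·3 + 9·-1 + 3·-2 + 3·1.

-3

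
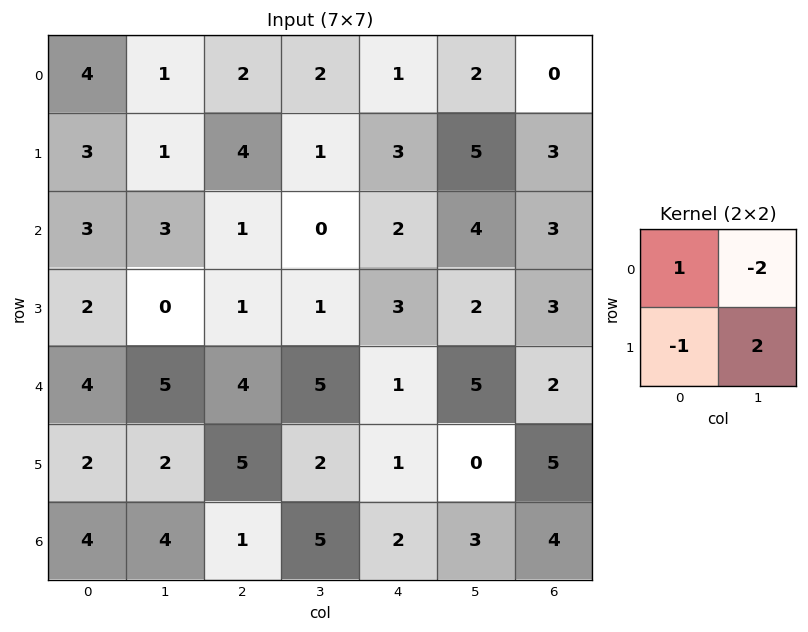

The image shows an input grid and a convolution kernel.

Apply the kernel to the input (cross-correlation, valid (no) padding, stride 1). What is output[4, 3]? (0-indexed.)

The receptive field on the input at this output position is [5 1 / 2 1]. Elementwise product with the kernel and sum: 5·1 + 1·-2 + 2·-1 + 1·2.

3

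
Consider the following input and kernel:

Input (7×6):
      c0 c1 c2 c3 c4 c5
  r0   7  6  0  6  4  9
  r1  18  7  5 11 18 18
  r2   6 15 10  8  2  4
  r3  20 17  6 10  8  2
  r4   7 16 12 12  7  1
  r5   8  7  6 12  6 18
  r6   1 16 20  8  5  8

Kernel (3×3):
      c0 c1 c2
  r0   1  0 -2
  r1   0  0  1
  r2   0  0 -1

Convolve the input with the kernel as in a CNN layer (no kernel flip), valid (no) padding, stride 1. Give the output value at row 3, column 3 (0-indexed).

The receptive field on the input at this output position is [10 8 2 / 12 7 1 / 12 6 18]. Elementwise product with the kernel and sum: 10·1 + 2·-2 + 1·1 + 18·-1.

-11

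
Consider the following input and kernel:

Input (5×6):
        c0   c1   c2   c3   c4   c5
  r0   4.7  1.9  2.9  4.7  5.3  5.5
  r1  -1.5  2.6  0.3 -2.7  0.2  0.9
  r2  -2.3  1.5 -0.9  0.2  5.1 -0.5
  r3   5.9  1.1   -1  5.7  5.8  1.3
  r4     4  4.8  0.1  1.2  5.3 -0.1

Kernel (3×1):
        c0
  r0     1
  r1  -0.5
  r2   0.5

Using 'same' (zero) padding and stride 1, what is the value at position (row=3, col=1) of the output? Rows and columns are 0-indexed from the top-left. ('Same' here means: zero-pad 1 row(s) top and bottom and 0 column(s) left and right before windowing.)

3.35

The receptive field on the zero-padded input at this output position is [1.5 / 1.1 / 4.8]. Elementwise product with the kernel and sum: 1.5·1 + 1.1·-0.5 + 4.8·0.5.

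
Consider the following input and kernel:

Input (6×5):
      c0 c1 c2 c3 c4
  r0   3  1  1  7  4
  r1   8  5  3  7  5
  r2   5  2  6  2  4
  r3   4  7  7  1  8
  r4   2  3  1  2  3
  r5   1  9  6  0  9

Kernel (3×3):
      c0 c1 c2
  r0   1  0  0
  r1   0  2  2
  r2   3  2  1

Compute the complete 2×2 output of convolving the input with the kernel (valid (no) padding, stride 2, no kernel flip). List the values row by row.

44 51
46 34

Output[0,0]: The receptive field on the input at this output position is [3 1 1 / 8 5 3 / 5 2 6]. Elementwise product with the kernel and sum: 3·1 + 5·2 + 3·2 + 5·3 + 2·2 + 6·1.
Output[0,1]: The receptive field on the input at this output position is [1 7 4 / 3 7 5 / 6 2 4]. Elementwise product with the kernel and sum: 1·1 + 7·2 + 5·2 + 6·3 + 2·2 + 4·1.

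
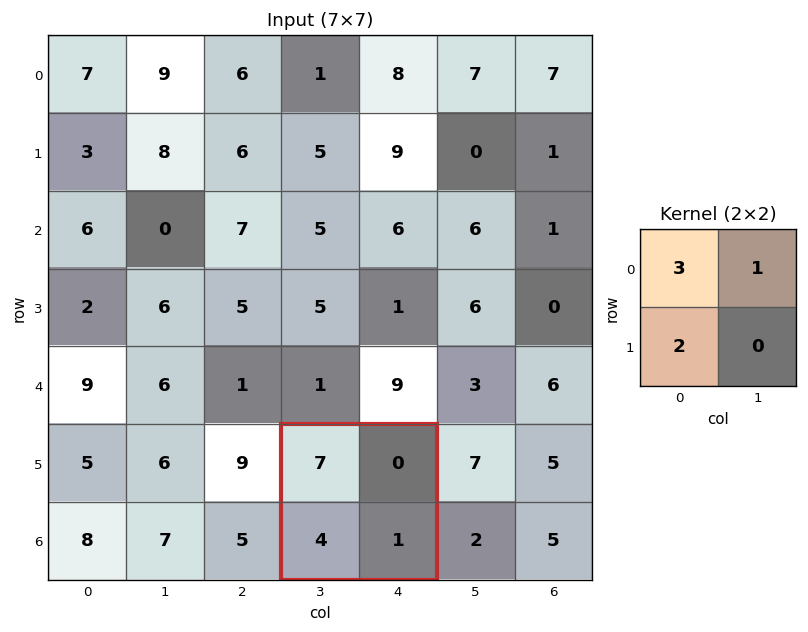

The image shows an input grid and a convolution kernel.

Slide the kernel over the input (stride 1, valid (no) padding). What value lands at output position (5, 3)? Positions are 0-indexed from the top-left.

29

The receptive field on the input at this output position is [7 0 / 4 1]. Elementwise product with the kernel and sum: 7·3 + 0·1 + 4·2.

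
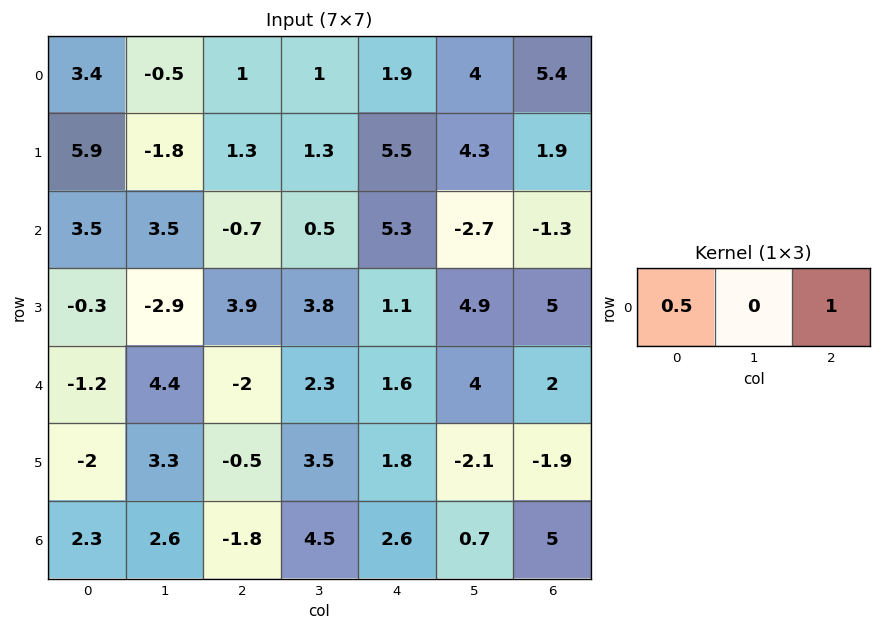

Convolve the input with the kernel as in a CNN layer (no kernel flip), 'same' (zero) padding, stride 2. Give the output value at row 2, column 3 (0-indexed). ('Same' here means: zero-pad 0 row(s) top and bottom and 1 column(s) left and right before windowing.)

2

The receptive field on the zero-padded input at this output position is [4 2 0]. Elementwise product with the kernel and sum: 4·0.5 + 0·1.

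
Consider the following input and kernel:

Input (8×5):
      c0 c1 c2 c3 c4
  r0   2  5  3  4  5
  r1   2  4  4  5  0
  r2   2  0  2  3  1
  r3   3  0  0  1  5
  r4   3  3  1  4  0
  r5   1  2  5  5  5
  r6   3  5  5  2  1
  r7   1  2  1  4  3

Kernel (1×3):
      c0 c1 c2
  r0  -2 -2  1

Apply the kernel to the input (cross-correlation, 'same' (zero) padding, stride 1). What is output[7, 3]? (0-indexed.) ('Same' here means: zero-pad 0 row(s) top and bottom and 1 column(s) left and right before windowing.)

The receptive field on the zero-padded input at this output position is [1 4 3]. Elementwise product with the kernel and sum: 1·-2 + 4·-2 + 3·1.

-7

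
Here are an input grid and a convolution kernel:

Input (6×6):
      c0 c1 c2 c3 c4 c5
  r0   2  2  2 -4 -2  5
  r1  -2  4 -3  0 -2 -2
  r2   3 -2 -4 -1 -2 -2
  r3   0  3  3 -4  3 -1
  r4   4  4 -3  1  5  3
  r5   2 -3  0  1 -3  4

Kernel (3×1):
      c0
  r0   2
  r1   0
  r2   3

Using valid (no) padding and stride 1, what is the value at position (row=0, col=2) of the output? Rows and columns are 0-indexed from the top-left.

-8

The receptive field on the input at this output position is [2 / -3 / -4]. Elementwise product with the kernel and sum: 2·2 + -4·3.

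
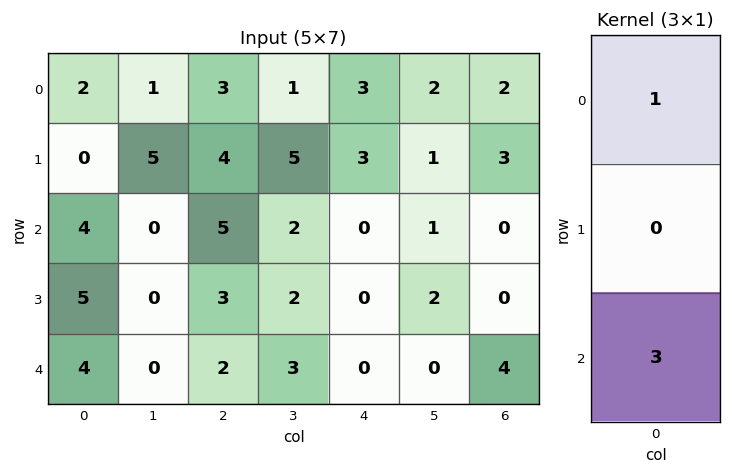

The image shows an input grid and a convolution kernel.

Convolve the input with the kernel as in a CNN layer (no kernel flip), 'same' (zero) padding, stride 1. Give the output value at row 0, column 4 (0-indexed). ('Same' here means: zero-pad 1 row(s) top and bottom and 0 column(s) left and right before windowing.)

9

The receptive field on the zero-padded input at this output position is [0 / 3 / 3]. Elementwise product with the kernel and sum: 0·1 + 3·3.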